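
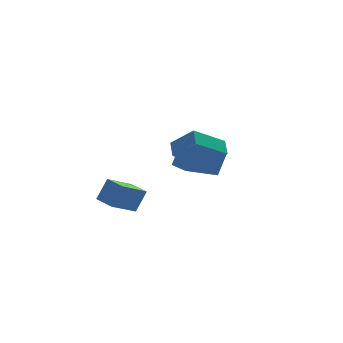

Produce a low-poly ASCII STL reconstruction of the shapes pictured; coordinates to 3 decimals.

solid 
facet normal -0.535 -0.216 -0.817
outer loop
vertex -1.605 2.231 -2.421
vertex -1.949 3.285 -2.474
vertex -0.245 2.624 -3.415
endloop
endfacet
facet normal 0.309 -0.950 0.048
outer loop
vertex 0.429 2.895 -2.386
vertex -1.605 2.231 -2.421
vertex -0.245 2.624 -3.415
endloop
endfacet
facet normal -0.535 -0.216 -0.817
outer loop
vertex -0.245 2.624 -3.415
vertex -1.949 3.285 -2.474
vertex -0.589 3.678 -3.468
endloop
endfacet
facet normal 0.786 0.228 -0.575
outer loop
vertex -0.589 3.678 -3.468
vertex 0.429 2.895 -2.386
vertex -0.245 2.624 -3.415
endloop
endfacet
facet normal -0.786 -0.228 0.575
outer loop
vertex -1.605 2.231 -2.421
vertex -1.275 3.556 -1.445
vertex -1.949 3.285 -2.474
endloop
endfacet
facet normal 0.309 -0.950 0.048
outer loop
vertex -0.931 2.502 -1.392
vertex -1.605 2.231 -2.421
vertex 0.429 2.895 -2.386
endloop
endfacet
facet normal -0.786 -0.228 0.575
outer loop
vertex -0.931 2.502 -1.392
vertex -1.275 3.556 -1.445
vertex -1.605 2.231 -2.421
endloop
endfacet
facet normal -0.309 0.950 -0.048
outer loop
vertex -1.949 3.285 -2.474
vertex -1.275 3.556 -1.445
vertex -0.589 3.678 -3.468
endloop
endfacet
facet normal 0.786 0.228 -0.575
outer loop
vertex 0.085 3.949 -2.439
vertex 0.429 2.895 -2.386
vertex -0.589 3.678 -3.468
endloop
endfacet
facet normal -0.309 0.950 -0.048
outer loop
vertex -0.589 3.678 -3.468
vertex -1.275 3.556 -1.445
vertex 0.085 3.949 -2.439
endloop
endfacet
facet normal 0.535 0.216 0.817
outer loop
vertex 0.085 3.949 -2.439
vertex -0.931 2.502 -1.392
vertex 0.429 2.895 -2.386
endloop
endfacet
facet normal 0.535 0.216 0.817
outer loop
vertex -1.275 3.556 -1.445
vertex -0.931 2.502 -1.392
vertex 0.085 3.949 -2.439
endloop
endfacet
facet normal -0.806 -0.041 0.590
outer loop
vertex 0.7 -2.002 3.836
vertex 0.915 -1.278 4.18
vertex -0.087 -1.282 2.81
endloop
endfacet
facet normal -0.259 -0.873 -0.414
outer loop
vertex 1.485 -1.202 1.66
vertex 0.7 -2.002 3.836
vertex -0.087 -1.282 2.81
endloop
endfacet
facet normal -0.806 -0.041 0.590
outer loop
vertex -0.087 -1.282 2.81
vertex 0.915 -1.278 4.18
vertex 0.128 -0.558 3.154
endloop
endfacet
facet normal -0.532 0.487 -0.693
outer loop
vertex 0.128 -0.558 3.154
vertex 1.485 -1.202 1.66
vertex -0.087 -1.282 2.81
endloop
endfacet
facet normal 0.532 -0.487 0.693
outer loop
vertex 0.7 -2.002 3.836
vertex 2.487 -1.198 3.03
vertex 0.915 -1.278 4.18
endloop
endfacet
facet normal -0.259 -0.873 -0.414
outer loop
vertex 2.272 -1.922 2.686
vertex 0.7 -2.002 3.836
vertex 1.485 -1.202 1.66
endloop
endfacet
facet normal 0.532 -0.487 0.693
outer loop
vertex 2.272 -1.922 2.686
vertex 2.487 -1.198 3.03
vertex 0.7 -2.002 3.836
endloop
endfacet
facet normal 0.259 0.873 0.414
outer loop
vertex 0.915 -1.278 4.18
vertex 2.487 -1.198 3.03
vertex 0.128 -0.558 3.154
endloop
endfacet
facet normal -0.532 0.487 -0.693
outer loop
vertex 1.7 -0.478 2.004
vertex 1.485 -1.202 1.66
vertex 0.128 -0.558 3.154
endloop
endfacet
facet normal 0.259 0.873 0.414
outer loop
vertex 0.128 -0.558 3.154
vertex 2.487 -1.198 3.03
vertex 1.7 -0.478 2.004
endloop
endfacet
facet normal 0.806 0.041 -0.590
outer loop
vertex 1.7 -0.478 2.004
vertex 2.272 -1.922 2.686
vertex 1.485 -1.202 1.66
endloop
endfacet
facet normal 0.806 0.041 -0.590
outer loop
vertex 2.487 -1.198 3.03
vertex 2.272 -1.922 2.686
vertex 1.7 -0.478 2.004
endloop
endfacet
facet normal -0.861 -0.156 0.484
outer loop
vertex 2.316 1.658 0.793
vertex 2.064 2.649 0.664
vertex 1.736 1.365 -0.333
endloop
endfacet
facet normal 0.244 -0.962 0.125
outer loop
vertex 3.536 1.691 -1.344
vertex 2.316 1.658 0.793
vertex 1.736 1.365 -0.333
endloop
endfacet
facet normal -0.862 -0.155 0.483
outer loop
vertex 1.736 1.365 -0.333
vertex 2.064 2.649 0.664
vertex 1.485 2.356 -0.462
endloop
endfacet
facet normal -0.446 -0.226 -0.866
outer loop
vertex 1.485 2.356 -0.462
vertex 3.536 1.691 -1.344
vertex 1.736 1.365 -0.333
endloop
endfacet
facet normal 0.446 0.226 0.866
outer loop
vertex 2.316 1.658 0.793
vertex 3.864 2.975 -0.347
vertex 2.064 2.649 0.664
endloop
endfacet
facet normal 0.244 -0.962 0.125
outer loop
vertex 4.115 1.984 -0.218
vertex 2.316 1.658 0.793
vertex 3.536 1.691 -1.344
endloop
endfacet
facet normal 0.446 0.226 0.866
outer loop
vertex 4.115 1.984 -0.218
vertex 3.864 2.975 -0.347
vertex 2.316 1.658 0.793
endloop
endfacet
facet normal -0.244 0.962 -0.125
outer loop
vertex 2.064 2.649 0.664
vertex 3.864 2.975 -0.347
vertex 1.485 2.356 -0.462
endloop
endfacet
facet normal -0.446 -0.226 -0.866
outer loop
vertex 3.284 2.682 -1.473
vertex 3.536 1.691 -1.344
vertex 1.485 2.356 -0.462
endloop
endfacet
facet normal -0.244 0.962 -0.124
outer loop
vertex 1.485 2.356 -0.462
vertex 3.864 2.975 -0.347
vertex 3.284 2.682 -1.473
endloop
endfacet
facet normal 0.861 0.156 -0.484
outer loop
vertex 3.284 2.682 -1.473
vertex 4.115 1.984 -0.218
vertex 3.536 1.691 -1.344
endloop
endfacet
facet normal 0.861 0.155 -0.484
outer loop
vertex 3.864 2.975 -0.347
vertex 4.115 1.984 -0.218
vertex 3.284 2.682 -1.473
endloop
endfacet

endsolid


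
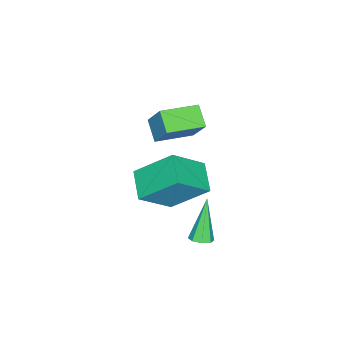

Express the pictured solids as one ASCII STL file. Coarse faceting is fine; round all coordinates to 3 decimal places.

solid 
facet normal -0.749 -0.570 0.337
outer loop
vertex 2.807 1.355 2.637
vertex 1.617 2.155 1.345
vertex 3.309 -0.121 1.26
endloop
endfacet
facet normal 0.616 -0.415 0.669
outer loop
vertex 4.343 0.665 0.795
vertex 2.807 1.355 2.637
vertex 3.309 -0.121 1.26
endloop
endfacet
facet normal -0.749 -0.570 0.337
outer loop
vertex 3.309 -0.121 1.26
vertex 1.617 2.155 1.345
vertex 2.119 0.679 -0.032
endloop
endfacet
facet normal 0.242 -0.710 -0.662
outer loop
vertex 2.119 0.679 -0.032
vertex 4.343 0.665 0.795
vertex 3.309 -0.121 1.26
endloop
endfacet
facet normal -0.242 0.710 0.662
outer loop
vertex 2.807 1.355 2.637
vertex 2.651 2.941 0.88
vertex 1.617 2.155 1.345
endloop
endfacet
facet normal 0.616 -0.415 0.669
outer loop
vertex 3.841 2.141 2.172
vertex 2.807 1.355 2.637
vertex 4.343 0.665 0.795
endloop
endfacet
facet normal -0.242 0.710 0.662
outer loop
vertex 3.841 2.141 2.172
vertex 2.651 2.941 0.88
vertex 2.807 1.355 2.637
endloop
endfacet
facet normal -0.616 0.415 -0.669
outer loop
vertex 1.617 2.155 1.345
vertex 2.651 2.941 0.88
vertex 2.119 0.679 -0.032
endloop
endfacet
facet normal 0.242 -0.710 -0.662
outer loop
vertex 3.153 1.465 -0.497
vertex 4.343 0.665 0.795
vertex 2.119 0.679 -0.032
endloop
endfacet
facet normal -0.616 0.415 -0.669
outer loop
vertex 2.119 0.679 -0.032
vertex 2.651 2.941 0.88
vertex 3.153 1.465 -0.497
endloop
endfacet
facet normal 0.749 0.570 -0.337
outer loop
vertex 3.153 1.465 -0.497
vertex 3.841 2.141 2.172
vertex 4.343 0.665 0.795
endloop
endfacet
facet normal 0.749 0.570 -0.337
outer loop
vertex 2.651 2.941 0.88
vertex 3.841 2.141 2.172
vertex 3.153 1.465 -0.497
endloop
endfacet
facet normal -0.769 0.622 -0.145
outer loop
vertex -2.473 -0.812 -0.445
vertex -2.092 -0.028 0.896
vertex -1.809 -0.129 -1.034
endloop
endfacet
facet normal -0.239 -0.491 -0.838
outer loop
vertex -0.448 -1.232 -0.776
vertex -2.473 -0.812 -0.445
vertex -1.809 -0.129 -1.034
endloop
endfacet
facet normal -0.768 0.623 -0.145
outer loop
vertex -1.809 -0.129 -1.034
vertex -2.092 -0.028 0.896
vertex -1.427 0.655 0.308
endloop
endfacet
facet normal 0.594 0.610 -0.525
outer loop
vertex -1.427 0.655 0.308
vertex -0.448 -1.232 -0.776
vertex -1.809 -0.129 -1.034
endloop
endfacet
facet normal -0.594 -0.610 0.525
outer loop
vertex -2.473 -0.812 -0.445
vertex -0.731 -1.131 1.154
vertex -2.092 -0.028 0.896
endloop
endfacet
facet normal -0.239 -0.490 -0.839
outer loop
vertex -1.113 -1.915 -0.188
vertex -2.473 -0.812 -0.445
vertex -0.448 -1.232 -0.776
endloop
endfacet
facet normal -0.594 -0.610 0.525
outer loop
vertex -1.113 -1.915 -0.188
vertex -0.731 -1.131 1.154
vertex -2.473 -0.812 -0.445
endloop
endfacet
facet normal 0.238 0.490 0.839
outer loop
vertex -2.092 -0.028 0.896
vertex -0.731 -1.131 1.154
vertex -1.427 0.655 0.308
endloop
endfacet
facet normal 0.594 0.610 -0.525
outer loop
vertex -0.067 -0.448 0.565
vertex -0.448 -1.232 -0.776
vertex -1.427 0.655 0.308
endloop
endfacet
facet normal 0.239 0.490 0.838
outer loop
vertex -1.427 0.655 0.308
vertex -0.731 -1.131 1.154
vertex -0.067 -0.448 0.565
endloop
endfacet
facet normal 0.769 -0.623 0.146
outer loop
vertex -0.067 -0.448 0.565
vertex -1.113 -1.915 -0.188
vertex -0.448 -1.232 -0.776
endloop
endfacet
facet normal 0.769 -0.623 0.145
outer loop
vertex -0.731 -1.131 1.154
vertex -1.113 -1.915 -0.188
vertex -0.067 -0.448 0.565
endloop
endfacet
facet normal 0.495 0.125 -0.860
outer loop
vertex 2.706 2.62 -2.867
vertex 2.31 2.385 -3.129
vertex 2.424 2.884 -2.991
endloop
endfacet
facet normal 0.391 0.699 0.599
outer loop
vertex 2.706 2.62 -2.867
vertex 2.424 2.884 -2.991
vertex 1.31 2.135 -1.391
endloop
endfacet
facet normal 0.495 0.125 -0.860
outer loop
vertex 2.424 2.884 -2.991
vertex 2.31 2.385 -3.129
vertex 2.075 2.856 -3.196
endloop
endfacet
facet normal -0.235 0.933 0.273
outer loop
vertex 2.424 2.884 -2.991
vertex 2.075 2.856 -3.196
vertex 1.31 2.135 -1.391
endloop
endfacet
facet normal 0.494 0.124 -0.861
outer loop
vertex 2.075 2.856 -3.196
vertex 2.31 2.385 -3.129
vertex 1.864 2.552 -3.361
endloop
endfacet
facet normal -0.793 0.602 -0.095
outer loop
vertex 2.075 2.856 -3.196
vertex 1.864 2.552 -3.361
vertex 1.31 2.135 -1.391
endloop
endfacet
facet normal 0.494 0.125 -0.860
outer loop
vertex 1.864 2.552 -3.361
vertex 2.31 2.385 -3.129
vertex 1.913 2.151 -3.391
endloop
endfacet
facet normal -0.953 -0.095 -0.288
outer loop
vertex 1.864 2.552 -3.361
vertex 1.913 2.151 -3.391
vertex 1.31 2.135 -1.391
endloop
endfacet
facet normal 0.496 0.122 -0.860
outer loop
vertex 1.913 2.151 -3.391
vertex 2.31 2.385 -3.129
vertex 2.195 1.887 -3.266
endloop
endfacet
facet normal -0.623 -0.758 -0.194
outer loop
vertex 1.913 2.151 -3.391
vertex 2.195 1.887 -3.266
vertex 1.31 2.135 -1.391
endloop
endfacet
facet normal 0.493 0.123 -0.861
outer loop
vertex 2.195 1.887 -3.266
vertex 2.31 2.385 -3.129
vertex 2.544 1.915 -3.062
endloop
endfacet
facet normal 0.002 -0.991 0.132
outer loop
vertex 2.195 1.887 -3.266
vertex 2.544 1.915 -3.062
vertex 1.31 2.135 -1.391
endloop
endfacet
facet normal 0.495 0.124 -0.860
outer loop
vertex 2.544 1.915 -3.062
vertex 2.31 2.385 -3.129
vertex 2.756 2.219 -2.896
endloop
endfacet
facet normal 0.558 -0.662 0.500
outer loop
vertex 2.544 1.915 -3.062
vertex 2.756 2.219 -2.896
vertex 1.31 2.135 -1.391
endloop
endfacet
facet normal 0.495 0.124 -0.860
outer loop
vertex 2.756 2.219 -2.896
vertex 2.31 2.385 -3.129
vertex 2.706 2.62 -2.867
endloop
endfacet
facet normal 0.719 0.040 0.693
outer loop
vertex 2.756 2.219 -2.896
vertex 2.706 2.62 -2.867
vertex 1.31 2.135 -1.391
endloop
endfacet

endsolid


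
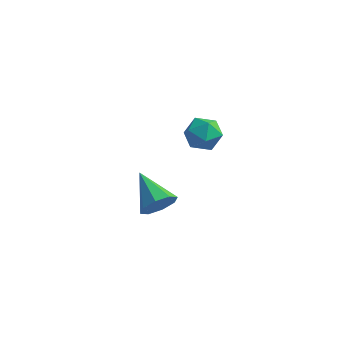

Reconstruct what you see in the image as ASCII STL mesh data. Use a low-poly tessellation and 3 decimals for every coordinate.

solid 
facet normal -0.782 -0.623 0.007
outer loop
vertex 2.484 3.445 0.999
vertex 2.971 2.832 0.838
vertex 2.818 3.033 1.597
endloop
endfacet
facet normal -0.891 -0.072 0.448
outer loop
vertex 2.484 3.445 0.999
vertex 2.818 3.033 1.597
vertex 2.774 3.83 1.637
endloop
endfacet
facet normal -0.847 0.527 0.067
outer loop
vertex 2.484 3.445 0.999
vertex 2.774 3.83 1.637
vertex 2.898 4.122 0.904
endloop
endfacet
facet normal -0.711 0.349 -0.611
outer loop
vertex 2.484 3.445 0.999
vertex 2.898 4.122 0.904
vertex 3.02 3.505 0.41
endloop
endfacet
facet normal -0.671 -0.363 -0.647
outer loop
vertex 2.484 3.445 0.999
vertex 3.02 3.505 0.41
vertex 2.971 2.832 0.838
endloop
endfacet
facet normal -0.363 -0.067 0.930
outer loop
vertex 2.774 3.83 1.637
vertex 2.818 3.033 1.597
vertex 3.44 3.455 1.87
endloop
endfacet
facet normal -0.187 -0.958 0.216
outer loop
vertex 2.818 3.033 1.597
vertex 2.971 2.832 0.838
vertex 3.562 2.838 1.376
endloop
endfacet
facet normal -0.007 -0.536 -0.844
outer loop
vertex 2.971 2.832 0.838
vertex 3.02 3.505 0.41
vertex 3.686 3.13 0.643
endloop
endfacet
facet normal -0.072 0.615 -0.786
outer loop
vertex 3.02 3.505 0.41
vertex 2.898 4.122 0.904
vertex 3.642 3.927 0.683
endloop
endfacet
facet normal -0.292 0.904 0.311
outer loop
vertex 2.898 4.122 0.904
vertex 2.774 3.83 1.637
vertex 3.489 4.128 1.442
endloop
endfacet
facet normal 0.711 -0.349 0.611
outer loop
vertex 3.976 3.515 1.281
vertex 3.44 3.455 1.87
vertex 3.562 2.838 1.376
endloop
endfacet
facet normal 0.847 -0.527 -0.067
outer loop
vertex 3.976 3.515 1.281
vertex 3.562 2.838 1.376
vertex 3.686 3.13 0.643
endloop
endfacet
facet normal 0.891 0.072 -0.448
outer loop
vertex 3.976 3.515 1.281
vertex 3.686 3.13 0.643
vertex 3.642 3.927 0.683
endloop
endfacet
facet normal 0.782 0.623 -0.007
outer loop
vertex 3.976 3.515 1.281
vertex 3.642 3.927 0.683
vertex 3.489 4.128 1.442
endloop
endfacet
facet normal 0.671 0.363 0.647
outer loop
vertex 3.976 3.515 1.281
vertex 3.489 4.128 1.442
vertex 3.44 3.455 1.87
endloop
endfacet
facet normal 0.072 -0.615 0.786
outer loop
vertex 3.562 2.838 1.376
vertex 3.44 3.455 1.87
vertex 2.818 3.033 1.597
endloop
endfacet
facet normal 0.292 -0.904 -0.311
outer loop
vertex 3.686 3.13 0.643
vertex 3.562 2.838 1.376
vertex 2.971 2.832 0.838
endloop
endfacet
facet normal 0.363 0.067 -0.930
outer loop
vertex 3.642 3.927 0.683
vertex 3.686 3.13 0.643
vertex 3.02 3.505 0.41
endloop
endfacet
facet normal 0.187 0.958 -0.216
outer loop
vertex 3.489 4.128 1.442
vertex 3.642 3.927 0.683
vertex 2.898 4.122 0.904
endloop
endfacet
facet normal 0.007 0.536 0.844
outer loop
vertex 3.44 3.455 1.87
vertex 3.489 4.128 1.442
vertex 2.774 3.83 1.637
endloop
endfacet
facet normal 0.695 -0.593 -0.406
outer loop
vertex 1.955 3.36 -3.033
vertex 1.531 3.327 -3.711
vertex 2.106 3.805 -3.425
endloop
endfacet
facet normal 0.347 0.551 0.759
outer loop
vertex 1.955 3.36 -3.033
vertex 2.106 3.805 -3.425
vertex 0.329 4.353 -3.009
endloop
endfacet
facet normal 0.695 -0.593 -0.406
outer loop
vertex 2.106 3.805 -3.425
vertex 1.531 3.327 -3.711
vertex 1.92 3.97 -3.985
endloop
endfacet
facet normal 0.326 0.931 0.166
outer loop
vertex 2.106 3.805 -3.425
vertex 1.92 3.97 -3.985
vertex 0.329 4.353 -3.009
endloop
endfacet
facet normal 0.696 -0.593 -0.405
outer loop
vertex 1.92 3.97 -3.985
vertex 1.531 3.327 -3.711
vertex 1.507 3.758 -4.384
endloop
endfacet
facet normal -0.047 0.901 -0.430
outer loop
vertex 1.92 3.97 -3.985
vertex 1.507 3.758 -4.384
vertex 0.329 4.353 -3.009
endloop
endfacet
facet normal 0.695 -0.594 -0.405
outer loop
vertex 1.507 3.758 -4.384
vertex 1.531 3.327 -3.711
vertex 1.108 3.294 -4.389
endloop
endfacet
facet normal -0.552 0.482 -0.681
outer loop
vertex 1.507 3.758 -4.384
vertex 1.108 3.294 -4.389
vertex 0.329 4.353 -3.009
endloop
endfacet
facet normal 0.695 -0.594 -0.405
outer loop
vertex 1.108 3.294 -4.389
vertex 1.531 3.327 -3.711
vertex 0.957 2.849 -3.996
endloop
endfacet
facet normal -0.894 -0.085 -0.440
outer loop
vertex 1.108 3.294 -4.389
vertex 0.957 2.849 -3.996
vertex 0.329 4.353 -3.009
endloop
endfacet
facet normal 0.695 -0.593 -0.406
outer loop
vertex 0.957 2.849 -3.996
vertex 1.531 3.327 -3.711
vertex 1.143 2.684 -3.436
endloop
endfacet
facet normal -0.872 -0.465 0.153
outer loop
vertex 0.957 2.849 -3.996
vertex 1.143 2.684 -3.436
vertex 0.329 4.353 -3.009
endloop
endfacet
facet normal 0.695 -0.593 -0.406
outer loop
vertex 1.143 2.684 -3.436
vertex 1.531 3.327 -3.711
vertex 1.556 2.895 -3.037
endloop
endfacet
facet normal -0.500 -0.436 0.748
outer loop
vertex 1.143 2.684 -3.436
vertex 1.556 2.895 -3.037
vertex 0.329 4.353 -3.009
endloop
endfacet
facet normal 0.695 -0.593 -0.406
outer loop
vertex 1.556 2.895 -3.037
vertex 1.531 3.327 -3.711
vertex 1.955 3.36 -3.033
endloop
endfacet
facet normal 0.006 -0.014 1.000
outer loop
vertex 1.556 2.895 -3.037
vertex 1.955 3.36 -3.033
vertex 0.329 4.353 -3.009
endloop
endfacet

endsolid


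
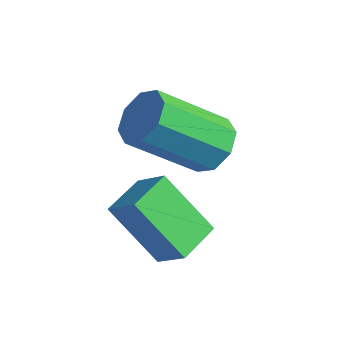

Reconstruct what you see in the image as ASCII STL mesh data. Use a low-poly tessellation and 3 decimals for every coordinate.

solid 
facet normal -0.614 -0.228 0.755
outer loop
vertex -2.092 1.536 -0.782
vertex -2.279 2.479 -0.649
vertex -2.766 1.483 -1.346
endloop
endfacet
facet normal 0.192 -0.972 -0.138
outer loop
vertex -1.801 1.841 -2.531
vertex -2.092 1.536 -0.782
vertex -2.766 1.483 -1.346
endloop
endfacet
facet normal -0.615 -0.228 0.755
outer loop
vertex -2.766 1.483 -1.346
vertex -2.279 2.479 -0.649
vertex -2.952 2.425 -1.213
endloop
endfacet
facet normal -0.765 -0.061 -0.641
outer loop
vertex -2.952 2.425 -1.213
vertex -1.801 1.841 -2.531
vertex -2.766 1.483 -1.346
endloop
endfacet
facet normal 0.765 0.061 0.641
outer loop
vertex -2.092 1.536 -0.782
vertex -1.314 2.837 -1.834
vertex -2.279 2.479 -0.649
endloop
endfacet
facet normal 0.193 -0.972 -0.137
outer loop
vertex -1.128 1.895 -1.967
vertex -2.092 1.536 -0.782
vertex -1.801 1.841 -2.531
endloop
endfacet
facet normal 0.765 0.061 0.641
outer loop
vertex -1.128 1.895 -1.967
vertex -1.314 2.837 -1.834
vertex -2.092 1.536 -0.782
endloop
endfacet
facet normal -0.193 0.972 0.137
outer loop
vertex -2.279 2.479 -0.649
vertex -1.314 2.837 -1.834
vertex -2.952 2.425 -1.213
endloop
endfacet
facet normal -0.765 -0.061 -0.641
outer loop
vertex -1.988 2.784 -2.398
vertex -1.801 1.841 -2.531
vertex -2.952 2.425 -1.213
endloop
endfacet
facet normal -0.192 0.972 0.138
outer loop
vertex -2.952 2.425 -1.213
vertex -1.314 2.837 -1.834
vertex -1.988 2.784 -2.398
endloop
endfacet
facet normal 0.615 0.228 -0.755
outer loop
vertex -1.988 2.784 -2.398
vertex -1.128 1.895 -1.967
vertex -1.801 1.841 -2.531
endloop
endfacet
facet normal 0.614 0.228 -0.755
outer loop
vertex -1.314 2.837 -1.834
vertex -1.128 1.895 -1.967
vertex -1.988 2.784 -2.398
endloop
endfacet
facet normal 0.391 0.666 -0.636
outer loop
vertex -2.31 4.43 -0.555
vertex -2.701 4.183 -1.054
vertex -2.771 4.671 -0.586
endloop
endfacet
facet normal 0.254 0.585 0.770
outer loop
vertex -2.31 4.43 -0.555
vertex -2.771 4.671 -0.586
vertex -3.029 3.204 0.613
endloop
endfacet
facet normal 0.256 0.584 0.770
outer loop
vertex -3.029 3.204 0.613
vertex -2.771 4.671 -0.586
vertex -3.489 3.445 0.583
endloop
endfacet
facet normal -0.391 -0.666 0.635
outer loop
vertex -3.029 3.204 0.613
vertex -3.489 3.445 0.583
vertex -3.419 2.957 0.114
endloop
endfacet
facet normal 0.391 0.666 -0.636
outer loop
vertex -2.771 4.671 -0.586
vertex -2.701 4.183 -1.054
vertex -3.19 4.626 -0.891
endloop
endfacet
facet normal -0.446 0.741 0.503
outer loop
vertex -2.771 4.671 -0.586
vertex -3.19 4.626 -0.891
vertex -3.489 3.445 0.583
endloop
endfacet
facet normal -0.445 0.741 0.503
outer loop
vertex -3.489 3.445 0.583
vertex -3.19 4.626 -0.891
vertex -3.909 3.4 0.278
endloop
endfacet
facet normal -0.390 -0.667 0.635
outer loop
vertex -3.489 3.445 0.583
vertex -3.909 3.4 0.278
vertex -3.419 2.957 0.114
endloop
endfacet
facet normal 0.392 0.666 -0.635
outer loop
vertex -3.19 4.626 -0.891
vertex -2.701 4.183 -1.054
vertex -3.323 4.322 -1.292
endloop
endfacet
facet normal -0.884 0.463 -0.058
outer loop
vertex -3.19 4.626 -0.891
vertex -3.323 4.322 -1.292
vertex -3.909 3.4 0.278
endloop
endfacet
facet normal -0.885 0.462 -0.059
outer loop
vertex -3.909 3.4 0.278
vertex -3.323 4.322 -1.292
vertex -4.041 3.096 -0.123
endloop
endfacet
facet normal -0.391 -0.667 0.634
outer loop
vertex -3.909 3.4 0.278
vertex -4.041 3.096 -0.123
vertex -3.419 2.957 0.114
endloop
endfacet
facet normal 0.392 0.665 -0.636
outer loop
vertex -3.323 4.322 -1.292
vertex -2.701 4.183 -1.054
vertex -3.091 3.936 -1.553
endloop
endfacet
facet normal -0.805 -0.088 -0.586
outer loop
vertex -3.323 4.322 -1.292
vertex -3.091 3.936 -1.553
vertex -4.041 3.096 -0.123
endloop
endfacet
facet normal -0.806 -0.085 -0.586
outer loop
vertex -4.041 3.096 -0.123
vertex -3.091 3.936 -1.553
vertex -3.81 2.71 -0.385
endloop
endfacet
facet normal -0.391 -0.666 0.636
outer loop
vertex -4.041 3.096 -0.123
vertex -3.81 2.71 -0.385
vertex -3.419 2.957 0.114
endloop
endfacet
facet normal 0.391 0.666 -0.635
outer loop
vertex -3.091 3.936 -1.553
vertex -2.701 4.183 -1.054
vertex -2.631 3.695 -1.523
endloop
endfacet
facet normal -0.256 -0.584 -0.770
outer loop
vertex -3.091 3.936 -1.553
vertex -2.631 3.695 -1.523
vertex -3.81 2.71 -0.385
endloop
endfacet
facet normal -0.254 -0.585 -0.770
outer loop
vertex -3.81 2.71 -0.385
vertex -2.631 3.695 -1.523
vertex -3.349 2.469 -0.354
endloop
endfacet
facet normal -0.391 -0.666 0.636
outer loop
vertex -3.81 2.71 -0.385
vertex -3.349 2.469 -0.354
vertex -3.419 2.957 0.114
endloop
endfacet
facet normal 0.390 0.667 -0.635
outer loop
vertex -2.631 3.695 -1.523
vertex -2.701 4.183 -1.054
vertex -2.211 3.74 -1.218
endloop
endfacet
facet normal 0.445 -0.741 -0.503
outer loop
vertex -2.631 3.695 -1.523
vertex -2.211 3.74 -1.218
vertex -3.349 2.469 -0.354
endloop
endfacet
facet normal 0.446 -0.741 -0.503
outer loop
vertex -3.349 2.469 -0.354
vertex -2.211 3.74 -1.218
vertex -2.93 2.514 -0.049
endloop
endfacet
facet normal -0.391 -0.666 0.636
outer loop
vertex -3.349 2.469 -0.354
vertex -2.93 2.514 -0.049
vertex -3.419 2.957 0.114
endloop
endfacet
facet normal 0.391 0.667 -0.634
outer loop
vertex -2.211 3.74 -1.218
vertex -2.701 4.183 -1.054
vertex -2.079 4.044 -0.817
endloop
endfacet
facet normal 0.885 -0.462 0.059
outer loop
vertex -2.211 3.74 -1.218
vertex -2.079 4.044 -0.817
vertex -2.93 2.514 -0.049
endloop
endfacet
facet normal 0.884 -0.463 0.058
outer loop
vertex -2.93 2.514 -0.049
vertex -2.079 4.044 -0.817
vertex -2.797 2.818 0.352
endloop
endfacet
facet normal -0.392 -0.666 0.635
outer loop
vertex -2.93 2.514 -0.049
vertex -2.797 2.818 0.352
vertex -3.419 2.957 0.114
endloop
endfacet
facet normal 0.391 0.666 -0.636
outer loop
vertex -2.079 4.044 -0.817
vertex -2.701 4.183 -1.054
vertex -2.31 4.43 -0.555
endloop
endfacet
facet normal 0.806 0.086 0.585
outer loop
vertex -2.079 4.044 -0.817
vertex -2.31 4.43 -0.555
vertex -2.797 2.818 0.352
endloop
endfacet
facet normal 0.805 0.087 0.587
outer loop
vertex -2.797 2.818 0.352
vertex -2.31 4.43 -0.555
vertex -3.029 3.204 0.613
endloop
endfacet
facet normal -0.392 -0.665 0.636
outer loop
vertex -2.797 2.818 0.352
vertex -3.029 3.204 0.613
vertex -3.419 2.957 0.114
endloop
endfacet

endsolid


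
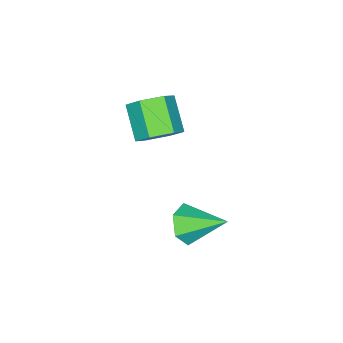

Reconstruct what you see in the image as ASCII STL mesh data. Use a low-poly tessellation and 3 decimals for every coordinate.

solid 
facet normal 0.234 -0.854 -0.465
outer loop
vertex 3.44 3.329 -3.36
vertex 2.959 2.862 -2.745
vertex 2.557 3.165 -3.503
endloop
endfacet
facet normal -0.044 0.782 -0.622
outer loop
vertex 3.44 3.329 -3.36
vertex 2.557 3.165 -3.503
vertex 2.521 4.458 -1.875
endloop
endfacet
facet normal 0.234 -0.854 -0.465
outer loop
vertex 2.557 3.165 -3.503
vertex 2.959 2.862 -2.745
vertex 2.075 2.698 -2.888
endloop
endfacet
facet normal -0.842 0.413 -0.347
outer loop
vertex 2.557 3.165 -3.503
vertex 2.075 2.698 -2.888
vertex 2.521 4.458 -1.875
endloop
endfacet
facet normal 0.234 -0.854 -0.465
outer loop
vertex 2.075 2.698 -2.888
vertex 2.959 2.862 -2.745
vertex 2.477 2.395 -2.13
endloop
endfacet
facet normal -0.889 -0.037 0.456
outer loop
vertex 2.075 2.698 -2.888
vertex 2.477 2.395 -2.13
vertex 2.521 4.458 -1.875
endloop
endfacet
facet normal 0.234 -0.854 -0.465
outer loop
vertex 2.477 2.395 -2.13
vertex 2.959 2.862 -2.745
vertex 3.361 2.559 -1.987
endloop
endfacet
facet normal -0.137 -0.119 0.983
outer loop
vertex 2.477 2.395 -2.13
vertex 3.361 2.559 -1.987
vertex 2.521 4.458 -1.875
endloop
endfacet
facet normal 0.234 -0.854 -0.465
outer loop
vertex 3.361 2.559 -1.987
vertex 2.959 2.862 -2.745
vertex 3.842 3.026 -2.602
endloop
endfacet
facet normal 0.661 0.251 0.707
outer loop
vertex 3.361 2.559 -1.987
vertex 3.842 3.026 -2.602
vertex 2.521 4.458 -1.875
endloop
endfacet
facet normal 0.234 -0.854 -0.465
outer loop
vertex 3.842 3.026 -2.602
vertex 2.959 2.862 -2.745
vertex 3.44 3.329 -3.36
endloop
endfacet
facet normal 0.707 0.701 -0.095
outer loop
vertex 3.842 3.026 -2.602
vertex 3.44 3.329 -3.36
vertex 2.521 4.458 -1.875
endloop
endfacet
facet normal 0.452 0.627 -0.634
outer loop
vertex 1.346 -0.083 -0.46
vertex 0.595 -0.157 -1.069
vertex 0.599 0.531 -0.386
endloop
endfacet
facet normal 0.449 0.454 0.770
outer loop
vertex 1.346 -0.083 -0.46
vertex 0.599 0.531 -0.386
vertex 0.576 -1.149 0.618
endloop
endfacet
facet normal 0.450 0.454 0.769
outer loop
vertex 0.576 -1.149 0.618
vertex 0.599 0.531 -0.386
vertex -0.17 -0.534 0.692
endloop
endfacet
facet normal -0.453 -0.626 0.635
outer loop
vertex 0.576 -1.149 0.618
vertex -0.17 -0.534 0.692
vertex -0.175 -1.223 0.009
endloop
endfacet
facet normal 0.452 0.627 -0.634
outer loop
vertex 0.599 0.531 -0.386
vertex 0.595 -0.157 -1.069
vertex -0.152 0.457 -0.995
endloop
endfacet
facet normal -0.442 0.775 0.451
outer loop
vertex 0.599 0.531 -0.386
vertex -0.152 0.457 -0.995
vertex -0.17 -0.534 0.692
endloop
endfacet
facet normal -0.442 0.776 0.451
outer loop
vertex -0.17 -0.534 0.692
vertex -0.152 0.457 -0.995
vertex -0.922 -0.608 0.083
endloop
endfacet
facet normal -0.453 -0.626 0.635
outer loop
vertex -0.17 -0.534 0.692
vertex -0.922 -0.608 0.083
vertex -0.175 -1.223 0.009
endloop
endfacet
facet normal 0.452 0.627 -0.634
outer loop
vertex -0.152 0.457 -0.995
vertex 0.595 -0.157 -1.069
vertex -0.156 -0.231 -1.678
endloop
endfacet
facet normal -0.891 0.322 -0.319
outer loop
vertex -0.152 0.457 -0.995
vertex -0.156 -0.231 -1.678
vertex -0.922 -0.608 0.083
endloop
endfacet
facet normal -0.892 0.321 -0.319
outer loop
vertex -0.922 -0.608 0.083
vertex -0.156 -0.231 -1.678
vertex -0.926 -1.297 -0.6
endloop
endfacet
facet normal -0.453 -0.626 0.635
outer loop
vertex -0.922 -0.608 0.083
vertex -0.926 -1.297 -0.6
vertex -0.175 -1.223 0.009
endloop
endfacet
facet normal 0.453 0.626 -0.635
outer loop
vertex -0.156 -0.231 -1.678
vertex 0.595 -0.157 -1.069
vertex 0.59 -0.846 -1.752
endloop
endfacet
facet normal -0.450 -0.453 -0.770
outer loop
vertex -0.156 -0.231 -1.678
vertex 0.59 -0.846 -1.752
vertex -0.926 -1.297 -0.6
endloop
endfacet
facet normal -0.449 -0.454 -0.769
outer loop
vertex -0.926 -1.297 -0.6
vertex 0.59 -0.846 -1.752
vertex -0.179 -1.911 -0.674
endloop
endfacet
facet normal -0.452 -0.627 0.634
outer loop
vertex -0.926 -1.297 -0.6
vertex -0.179 -1.911 -0.674
vertex -0.175 -1.223 0.009
endloop
endfacet
facet normal 0.453 0.626 -0.635
outer loop
vertex 0.59 -0.846 -1.752
vertex 0.595 -0.157 -1.069
vertex 1.342 -0.772 -1.143
endloop
endfacet
facet normal 0.442 -0.776 -0.451
outer loop
vertex 0.59 -0.846 -1.752
vertex 1.342 -0.772 -1.143
vertex -0.179 -1.911 -0.674
endloop
endfacet
facet normal 0.442 -0.776 -0.451
outer loop
vertex -0.179 -1.911 -0.674
vertex 1.342 -0.772 -1.143
vertex 0.572 -1.837 -0.065
endloop
endfacet
facet normal -0.452 -0.627 0.634
outer loop
vertex -0.179 -1.911 -0.674
vertex 0.572 -1.837 -0.065
vertex -0.175 -1.223 0.009
endloop
endfacet
facet normal 0.453 0.626 -0.635
outer loop
vertex 1.342 -0.772 -1.143
vertex 0.595 -0.157 -1.069
vertex 1.346 -0.083 -0.46
endloop
endfacet
facet normal 0.892 -0.322 0.319
outer loop
vertex 1.342 -0.772 -1.143
vertex 1.346 -0.083 -0.46
vertex 0.572 -1.837 -0.065
endloop
endfacet
facet normal 0.892 -0.322 0.319
outer loop
vertex 0.572 -1.837 -0.065
vertex 1.346 -0.083 -0.46
vertex 0.576 -1.149 0.618
endloop
endfacet
facet normal -0.452 -0.627 0.634
outer loop
vertex 0.572 -1.837 -0.065
vertex 0.576 -1.149 0.618
vertex -0.175 -1.223 0.009
endloop
endfacet

endsolid


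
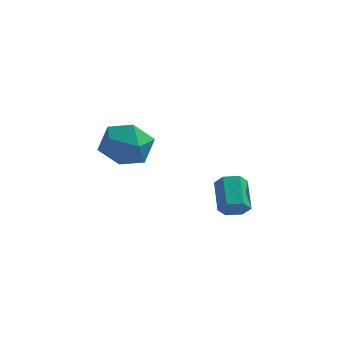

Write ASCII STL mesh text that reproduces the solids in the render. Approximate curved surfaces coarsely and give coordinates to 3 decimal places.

solid 
facet normal 0.292 -0.795 -0.531
outer loop
vertex 1.301 -4.041 2.182
vertex 0.725 -4.241 2.165
vertex 0.933 -3.872 1.727
endloop
endfacet
facet normal 0.742 0.539 -0.400
outer loop
vertex 1.301 -4.041 2.182
vertex 0.933 -3.872 1.727
vertex 0.891 -2.92 2.932
endloop
endfacet
facet normal 0.743 0.538 -0.399
outer loop
vertex 0.891 -2.92 2.932
vertex 0.933 -3.872 1.727
vertex 0.523 -2.75 2.476
endloop
endfacet
facet normal -0.291 0.796 0.531
outer loop
vertex 0.891 -2.92 2.932
vertex 0.523 -2.75 2.476
vertex 0.315 -3.119 2.915
endloop
endfacet
facet normal 0.291 -0.795 -0.532
outer loop
vertex 0.933 -3.872 1.727
vertex 0.725 -4.241 2.165
vertex 0.357 -4.071 1.709
endloop
endfacet
facet normal -0.150 0.510 -0.847
outer loop
vertex 0.933 -3.872 1.727
vertex 0.357 -4.071 1.709
vertex 0.523 -2.75 2.476
endloop
endfacet
facet normal -0.151 0.510 -0.846
outer loop
vertex 0.523 -2.75 2.476
vertex 0.357 -4.071 1.709
vertex -0.053 -2.949 2.459
endloop
endfacet
facet normal -0.291 0.796 0.531
outer loop
vertex 0.523 -2.75 2.476
vertex -0.053 -2.949 2.459
vertex 0.315 -3.119 2.915
endloop
endfacet
facet normal 0.291 -0.796 -0.531
outer loop
vertex 0.357 -4.071 1.709
vertex 0.725 -4.241 2.165
vertex 0.149 -4.44 2.148
endloop
endfacet
facet normal -0.894 -0.028 -0.447
outer loop
vertex 0.357 -4.071 1.709
vertex 0.149 -4.44 2.148
vertex -0.053 -2.949 2.459
endloop
endfacet
facet normal -0.894 -0.028 -0.447
outer loop
vertex -0.053 -2.949 2.459
vertex 0.149 -4.44 2.148
vertex -0.261 -3.319 2.898
endloop
endfacet
facet normal -0.292 0.795 0.532
outer loop
vertex -0.053 -2.949 2.459
vertex -0.261 -3.319 2.898
vertex 0.315 -3.119 2.915
endloop
endfacet
facet normal 0.291 -0.796 -0.531
outer loop
vertex 0.149 -4.44 2.148
vertex 0.725 -4.241 2.165
vertex 0.517 -4.61 2.604
endloop
endfacet
facet normal -0.743 -0.538 0.399
outer loop
vertex 0.149 -4.44 2.148
vertex 0.517 -4.61 2.604
vertex -0.261 -3.319 2.898
endloop
endfacet
facet normal -0.742 -0.538 0.400
outer loop
vertex -0.261 -3.319 2.898
vertex 0.517 -4.61 2.604
vertex 0.107 -3.488 3.353
endloop
endfacet
facet normal -0.292 0.795 0.531
outer loop
vertex -0.261 -3.319 2.898
vertex 0.107 -3.488 3.353
vertex 0.315 -3.119 2.915
endloop
endfacet
facet normal 0.291 -0.796 -0.531
outer loop
vertex 0.517 -4.61 2.604
vertex 0.725 -4.241 2.165
vertex 1.093 -4.411 2.621
endloop
endfacet
facet normal 0.151 -0.510 0.847
outer loop
vertex 0.517 -4.61 2.604
vertex 1.093 -4.411 2.621
vertex 0.107 -3.488 3.353
endloop
endfacet
facet normal 0.150 -0.511 0.846
outer loop
vertex 0.107 -3.488 3.353
vertex 1.093 -4.411 2.621
vertex 0.683 -3.289 3.371
endloop
endfacet
facet normal -0.291 0.795 0.532
outer loop
vertex 0.107 -3.488 3.353
vertex 0.683 -3.289 3.371
vertex 0.315 -3.119 2.915
endloop
endfacet
facet normal 0.292 -0.795 -0.532
outer loop
vertex 1.093 -4.411 2.621
vertex 0.725 -4.241 2.165
vertex 1.301 -4.041 2.182
endloop
endfacet
facet normal 0.894 0.028 0.447
outer loop
vertex 1.093 -4.411 2.621
vertex 1.301 -4.041 2.182
vertex 0.683 -3.289 3.371
endloop
endfacet
facet normal 0.894 0.028 0.447
outer loop
vertex 0.683 -3.289 3.371
vertex 1.301 -4.041 2.182
vertex 0.891 -2.92 2.932
endloop
endfacet
facet normal -0.291 0.796 0.531
outer loop
vertex 0.683 -3.289 3.371
vertex 0.891 -2.92 2.932
vertex 0.315 -3.119 2.915
endloop
endfacet
facet normal -0.966 0.257 0.027
outer loop
vertex -4.551 -1.725 3.553
vertex -4.84 -2.825 3.697
vertex -4.638 -2.162 4.61
endloop
endfacet
facet normal -0.555 0.784 0.278
outer loop
vertex -4.551 -1.725 3.553
vertex -4.638 -2.162 4.61
vertex -3.773 -1.457 4.35
endloop
endfacet
facet normal -0.094 0.968 -0.234
outer loop
vertex -4.551 -1.725 3.553
vertex -3.773 -1.457 4.35
vertex -3.44 -1.684 3.278
endloop
endfacet
facet normal -0.219 0.555 -0.803
outer loop
vertex -4.551 -1.725 3.553
vertex -3.44 -1.684 3.278
vertex -4.1 -2.529 2.874
endloop
endfacet
facet normal -0.759 0.115 -0.641
outer loop
vertex -4.551 -1.725 3.553
vertex -4.1 -2.529 2.874
vertex -4.84 -2.825 3.697
endloop
endfacet
facet normal -0.181 0.528 0.830
outer loop
vertex -3.773 -1.457 4.35
vertex -4.638 -2.162 4.61
vertex -3.58 -2.391 4.986
endloop
endfacet
facet normal -0.846 -0.325 0.423
outer loop
vertex -4.638 -2.162 4.61
vertex -4.84 -2.825 3.697
vertex -4.24 -3.236 4.582
endloop
endfacet
facet normal -0.510 -0.554 -0.658
outer loop
vertex -4.84 -2.825 3.697
vertex -4.1 -2.529 2.874
vertex -3.907 -3.463 3.51
endloop
endfacet
facet normal 0.361 0.158 -0.919
outer loop
vertex -4.1 -2.529 2.874
vertex -3.44 -1.684 3.278
vertex -3.042 -2.758 3.25
endloop
endfacet
facet normal 0.565 0.825 0.001
outer loop
vertex -3.44 -1.684 3.278
vertex -3.773 -1.457 4.35
vertex -2.84 -2.095 4.163
endloop
endfacet
facet normal 0.219 -0.555 0.803
outer loop
vertex -3.129 -3.195 4.307
vertex -3.58 -2.391 4.986
vertex -4.24 -3.236 4.582
endloop
endfacet
facet normal 0.094 -0.968 0.234
outer loop
vertex -3.129 -3.195 4.307
vertex -4.24 -3.236 4.582
vertex -3.907 -3.463 3.51
endloop
endfacet
facet normal 0.555 -0.784 -0.278
outer loop
vertex -3.129 -3.195 4.307
vertex -3.907 -3.463 3.51
vertex -3.042 -2.758 3.25
endloop
endfacet
facet normal 0.966 -0.257 -0.027
outer loop
vertex -3.129 -3.195 4.307
vertex -3.042 -2.758 3.25
vertex -2.84 -2.095 4.163
endloop
endfacet
facet normal 0.759 -0.115 0.641
outer loop
vertex -3.129 -3.195 4.307
vertex -2.84 -2.095 4.163
vertex -3.58 -2.391 4.986
endloop
endfacet
facet normal -0.361 -0.158 0.919
outer loop
vertex -4.24 -3.236 4.582
vertex -3.58 -2.391 4.986
vertex -4.638 -2.162 4.61
endloop
endfacet
facet normal -0.565 -0.825 -0.001
outer loop
vertex -3.907 -3.463 3.51
vertex -4.24 -3.236 4.582
vertex -4.84 -2.825 3.697
endloop
endfacet
facet normal 0.181 -0.528 -0.830
outer loop
vertex -3.042 -2.758 3.25
vertex -3.907 -3.463 3.51
vertex -4.1 -2.529 2.874
endloop
endfacet
facet normal 0.846 0.325 -0.423
outer loop
vertex -2.84 -2.095 4.163
vertex -3.042 -2.758 3.25
vertex -3.44 -1.684 3.278
endloop
endfacet
facet normal 0.510 0.554 0.658
outer loop
vertex -3.58 -2.391 4.986
vertex -2.84 -2.095 4.163
vertex -3.773 -1.457 4.35
endloop
endfacet

endsolid


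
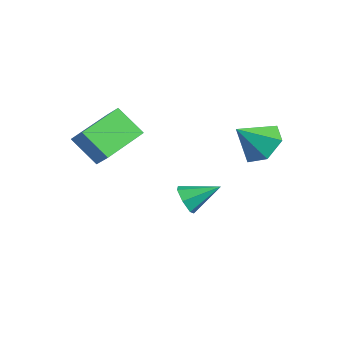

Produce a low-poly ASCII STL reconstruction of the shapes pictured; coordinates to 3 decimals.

solid 
facet normal -0.407 -0.800 -0.441
outer loop
vertex -1.069 -0.831 -0.212
vertex -1.364 -0.96 0.294
vertex -1.541 -0.617 -0.165
endloop
endfacet
facet normal 0.262 0.719 -0.644
outer loop
vertex -1.069 -0.831 -0.212
vertex -1.541 -0.617 -0.165
vertex -0.856 0.04 0.846
endloop
endfacet
facet normal -0.406 -0.800 -0.442
outer loop
vertex -1.541 -0.617 -0.165
vertex -1.364 -0.96 0.294
vertex -1.88 -0.662 0.228
endloop
endfacet
facet normal -0.428 0.862 -0.270
outer loop
vertex -1.541 -0.617 -0.165
vertex -1.88 -0.662 0.228
vertex -0.856 0.04 0.846
endloop
endfacet
facet normal -0.406 -0.801 -0.440
outer loop
vertex -1.88 -0.662 0.228
vertex -1.364 -0.96 0.294
vertex -1.83 -0.931 0.671
endloop
endfacet
facet normal -0.673 0.596 0.438
outer loop
vertex -1.88 -0.662 0.228
vertex -1.83 -0.931 0.671
vertex -0.856 0.04 0.846
endloop
endfacet
facet normal -0.407 -0.800 -0.442
outer loop
vertex -1.83 -0.931 0.671
vertex -1.364 -0.96 0.294
vertex -1.429 -1.223 0.83
endloop
endfacet
facet normal -0.290 0.119 0.950
outer loop
vertex -1.83 -0.931 0.671
vertex -1.429 -1.223 0.83
vertex -0.856 0.04 0.846
endloop
endfacet
facet normal -0.404 -0.801 -0.442
outer loop
vertex -1.429 -1.223 0.83
vertex -1.364 -0.96 0.294
vertex -0.978 -1.316 0.586
endloop
endfacet
facet normal 0.432 -0.207 0.878
outer loop
vertex -1.429 -1.223 0.83
vertex -0.978 -1.316 0.586
vertex -0.856 0.04 0.846
endloop
endfacet
facet normal -0.406 -0.801 -0.440
outer loop
vertex -0.978 -1.316 0.586
vertex -1.364 -0.96 0.294
vertex -0.818 -1.142 0.122
endloop
endfacet
facet normal 0.951 -0.138 0.276
outer loop
vertex -0.978 -1.316 0.586
vertex -0.818 -1.142 0.122
vertex -0.856 0.04 0.846
endloop
endfacet
facet normal -0.406 -0.801 -0.441
outer loop
vertex -0.818 -1.142 0.122
vertex -1.364 -0.96 0.294
vertex -1.069 -0.831 -0.212
endloop
endfacet
facet normal 0.874 0.274 -0.402
outer loop
vertex -0.818 -1.142 0.122
vertex -1.069 -0.831 -0.212
vertex -0.856 0.04 0.846
endloop
endfacet
facet normal 0.173 0.699 -0.694
outer loop
vertex 1.215 0.844 3.79
vertex 0.544 0.593 3.37
vertex 0.474 1.184 3.948
endloop
endfacet
facet normal 0.271 0.147 0.951
outer loop
vertex 1.215 0.844 3.79
vertex 0.474 1.184 3.948
vertex 0.336 -0.253 4.21
endloop
endfacet
facet normal 0.172 0.699 -0.694
outer loop
vertex 0.474 1.184 3.948
vertex 0.544 0.593 3.37
vertex -0.196 0.933 3.529
endloop
endfacet
facet normal -0.572 0.200 0.795
outer loop
vertex 0.474 1.184 3.948
vertex -0.196 0.933 3.529
vertex 0.336 -0.253 4.21
endloop
endfacet
facet normal 0.172 0.699 -0.694
outer loop
vertex -0.196 0.933 3.529
vertex 0.544 0.593 3.37
vertex -0.126 0.341 2.95
endloop
endfacet
facet normal -0.932 -0.304 0.198
outer loop
vertex -0.196 0.933 3.529
vertex -0.126 0.341 2.95
vertex 0.336 -0.253 4.21
endloop
endfacet
facet normal 0.172 0.699 -0.694
outer loop
vertex -0.126 0.341 2.95
vertex 0.544 0.593 3.37
vertex 0.614 0.002 2.792
endloop
endfacet
facet normal -0.446 -0.861 -0.242
outer loop
vertex -0.126 0.341 2.95
vertex 0.614 0.002 2.792
vertex 0.336 -0.253 4.21
endloop
endfacet
facet normal 0.172 0.699 -0.694
outer loop
vertex 0.614 0.002 2.792
vertex 0.544 0.593 3.37
vertex 1.285 0.253 3.211
endloop
endfacet
facet normal 0.396 -0.914 -0.087
outer loop
vertex 0.614 0.002 2.792
vertex 1.285 0.253 3.211
vertex 0.336 -0.253 4.21
endloop
endfacet
facet normal 0.172 0.700 -0.693
outer loop
vertex 1.285 0.253 3.211
vertex 0.544 0.593 3.37
vertex 1.215 0.844 3.79
endloop
endfacet
facet normal 0.756 -0.410 0.510
outer loop
vertex 1.285 0.253 3.211
vertex 1.215 0.844 3.79
vertex 0.336 -0.253 4.21
endloop
endfacet
facet normal -0.705 -0.072 -0.705
outer loop
vertex -3.429 -3.855 3.02
vertex -3.92 -2.25 3.347
vertex -2.612 -3.43 2.16
endloop
endfacet
facet normal 0.287 -0.939 -0.191
outer loop
vertex -2.02 -3.37 2.753
vertex -3.429 -3.855 3.02
vertex -2.612 -3.43 2.16
endloop
endfacet
facet normal -0.705 -0.072 -0.705
outer loop
vertex -2.612 -3.43 2.16
vertex -3.92 -2.25 3.347
vertex -3.103 -1.825 2.487
endloop
endfacet
facet normal 0.649 0.337 -0.682
outer loop
vertex -3.103 -1.825 2.487
vertex -2.02 -3.37 2.753
vertex -2.612 -3.43 2.16
endloop
endfacet
facet normal -0.649 -0.337 0.682
outer loop
vertex -3.429 -3.855 3.02
vertex -3.328 -2.19 3.94
vertex -3.92 -2.25 3.347
endloop
endfacet
facet normal 0.287 -0.939 -0.191
outer loop
vertex -2.837 -3.795 3.613
vertex -3.429 -3.855 3.02
vertex -2.02 -3.37 2.753
endloop
endfacet
facet normal -0.649 -0.337 0.682
outer loop
vertex -2.837 -3.795 3.613
vertex -3.328 -2.19 3.94
vertex -3.429 -3.855 3.02
endloop
endfacet
facet normal -0.287 0.939 0.191
outer loop
vertex -3.92 -2.25 3.347
vertex -3.328 -2.19 3.94
vertex -3.103 -1.825 2.487
endloop
endfacet
facet normal 0.649 0.337 -0.682
outer loop
vertex -2.511 -1.765 3.08
vertex -2.02 -3.37 2.753
vertex -3.103 -1.825 2.487
endloop
endfacet
facet normal -0.287 0.939 0.191
outer loop
vertex -3.103 -1.825 2.487
vertex -3.328 -2.19 3.94
vertex -2.511 -1.765 3.08
endloop
endfacet
facet normal 0.705 0.072 0.705
outer loop
vertex -2.511 -1.765 3.08
vertex -2.837 -3.795 3.613
vertex -2.02 -3.37 2.753
endloop
endfacet
facet normal 0.705 0.072 0.705
outer loop
vertex -3.328 -2.19 3.94
vertex -2.837 -3.795 3.613
vertex -2.511 -1.765 3.08
endloop
endfacet

endsolid


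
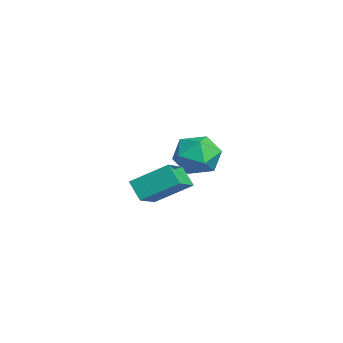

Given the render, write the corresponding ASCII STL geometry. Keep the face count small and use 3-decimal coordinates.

solid 
facet normal -0.850 0.476 0.225
outer loop
vertex -3.256 -0.255 1.195
vertex -3.713 -1.2 1.465
vertex -3.189 -0.617 2.213
endloop
endfacet
facet normal -0.285 0.897 0.338
outer loop
vertex -3.256 -0.255 1.195
vertex -3.189 -0.617 2.213
vertex -2.326 -0.165 1.741
endloop
endfacet
facet normal 0.070 0.958 -0.278
outer loop
vertex -3.256 -0.255 1.195
vertex -2.326 -0.165 1.741
vertex -2.316 -0.467 0.701
endloop
endfacet
facet normal -0.276 0.574 -0.771
outer loop
vertex -3.256 -0.255 1.195
vertex -2.316 -0.467 0.701
vertex -3.173 -1.107 0.531
endloop
endfacet
facet normal -0.844 0.276 -0.460
outer loop
vertex -3.256 -0.255 1.195
vertex -3.173 -1.107 0.531
vertex -3.713 -1.2 1.465
endloop
endfacet
facet normal 0.142 0.572 0.808
outer loop
vertex -2.326 -0.165 1.741
vertex -3.189 -0.617 2.213
vertex -2.207 -1.053 2.349
endloop
endfacet
facet normal -0.772 -0.109 0.626
outer loop
vertex -3.189 -0.617 2.213
vertex -3.713 -1.2 1.465
vertex -3.064 -1.693 2.179
endloop
endfacet
facet normal -0.761 -0.433 -0.483
outer loop
vertex -3.713 -1.2 1.465
vertex -3.173 -1.107 0.531
vertex -3.054 -1.995 1.139
endloop
endfacet
facet normal 0.159 0.050 -0.986
outer loop
vertex -3.173 -1.107 0.531
vertex -2.316 -0.467 0.701
vertex -2.191 -1.543 0.667
endloop
endfacet
facet normal 0.717 0.671 -0.188
outer loop
vertex -2.316 -0.467 0.701
vertex -2.326 -0.165 1.741
vertex -1.667 -0.96 1.415
endloop
endfacet
facet normal 0.276 -0.574 0.771
outer loop
vertex -2.124 -1.905 1.685
vertex -2.207 -1.053 2.349
vertex -3.064 -1.693 2.179
endloop
endfacet
facet normal -0.070 -0.958 0.278
outer loop
vertex -2.124 -1.905 1.685
vertex -3.064 -1.693 2.179
vertex -3.054 -1.995 1.139
endloop
endfacet
facet normal 0.285 -0.897 -0.338
outer loop
vertex -2.124 -1.905 1.685
vertex -3.054 -1.995 1.139
vertex -2.191 -1.543 0.667
endloop
endfacet
facet normal 0.850 -0.476 -0.225
outer loop
vertex -2.124 -1.905 1.685
vertex -2.191 -1.543 0.667
vertex -1.667 -0.96 1.415
endloop
endfacet
facet normal 0.844 -0.276 0.460
outer loop
vertex -2.124 -1.905 1.685
vertex -1.667 -0.96 1.415
vertex -2.207 -1.053 2.349
endloop
endfacet
facet normal -0.159 -0.050 0.986
outer loop
vertex -3.064 -1.693 2.179
vertex -2.207 -1.053 2.349
vertex -3.189 -0.617 2.213
endloop
endfacet
facet normal -0.717 -0.671 0.188
outer loop
vertex -3.054 -1.995 1.139
vertex -3.064 -1.693 2.179
vertex -3.713 -1.2 1.465
endloop
endfacet
facet normal -0.142 -0.572 -0.808
outer loop
vertex -2.191 -1.543 0.667
vertex -3.054 -1.995 1.139
vertex -3.173 -1.107 0.531
endloop
endfacet
facet normal 0.772 0.109 -0.626
outer loop
vertex -1.667 -0.96 1.415
vertex -2.191 -1.543 0.667
vertex -2.316 -0.467 0.701
endloop
endfacet
facet normal 0.761 0.433 0.483
outer loop
vertex -2.207 -1.053 2.349
vertex -1.667 -0.96 1.415
vertex -2.326 -0.165 1.741
endloop
endfacet
facet normal -0.610 -0.327 0.721
outer loop
vertex 1.993 -2.923 3.032
vertex 0.84 -2.225 2.373
vertex 1.668 -4.313 2.127
endloop
endfacet
facet normal 0.769 -0.465 0.439
outer loop
vertex 2.26 -3.995 1.427
vertex 1.993 -2.923 3.032
vertex 1.668 -4.313 2.127
endloop
endfacet
facet normal -0.610 -0.327 0.721
outer loop
vertex 1.668 -4.313 2.127
vertex 0.84 -2.225 2.373
vertex 0.515 -3.615 1.468
endloop
endfacet
facet normal -0.192 -0.822 -0.536
outer loop
vertex 0.515 -3.615 1.468
vertex 2.26 -3.995 1.427
vertex 1.668 -4.313 2.127
endloop
endfacet
facet normal 0.192 0.822 0.536
outer loop
vertex 1.993 -2.923 3.032
vertex 1.432 -1.907 1.673
vertex 0.84 -2.225 2.373
endloop
endfacet
facet normal 0.769 -0.465 0.439
outer loop
vertex 2.585 -2.605 2.332
vertex 1.993 -2.923 3.032
vertex 2.26 -3.995 1.427
endloop
endfacet
facet normal 0.192 0.822 0.536
outer loop
vertex 2.585 -2.605 2.332
vertex 1.432 -1.907 1.673
vertex 1.993 -2.923 3.032
endloop
endfacet
facet normal -0.769 0.465 -0.439
outer loop
vertex 0.84 -2.225 2.373
vertex 1.432 -1.907 1.673
vertex 0.515 -3.615 1.468
endloop
endfacet
facet normal -0.192 -0.822 -0.536
outer loop
vertex 1.107 -3.297 0.768
vertex 2.26 -3.995 1.427
vertex 0.515 -3.615 1.468
endloop
endfacet
facet normal -0.769 0.465 -0.439
outer loop
vertex 0.515 -3.615 1.468
vertex 1.432 -1.907 1.673
vertex 1.107 -3.297 0.768
endloop
endfacet
facet normal 0.610 0.327 -0.721
outer loop
vertex 1.107 -3.297 0.768
vertex 2.585 -2.605 2.332
vertex 2.26 -3.995 1.427
endloop
endfacet
facet normal 0.610 0.327 -0.721
outer loop
vertex 1.432 -1.907 1.673
vertex 2.585 -2.605 2.332
vertex 1.107 -3.297 0.768
endloop
endfacet

endsolid


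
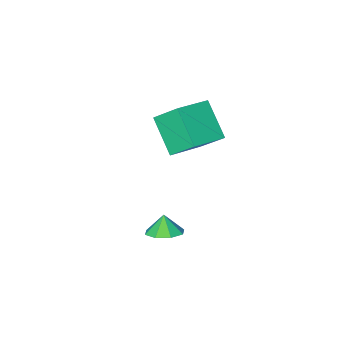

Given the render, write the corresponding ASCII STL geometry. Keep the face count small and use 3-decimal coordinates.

solid 
facet normal 0.216 0.407 -0.887
outer loop
vertex -0.492 2.686 -2.842
vertex -1.002 3.454 -2.614
vertex -0.094 3.196 -2.511
endloop
endfacet
facet normal 0.465 -0.708 0.531
outer loop
vertex -0.492 2.686 -2.842
vertex -0.094 3.196 -2.511
vertex -1.218 3.046 -1.726
endloop
endfacet
facet normal 0.216 0.407 -0.887
outer loop
vertex -0.094 3.196 -2.511
vertex -1.002 3.454 -2.614
vertex -0.228 3.858 -2.24
endloop
endfacet
facet normal 0.579 -0.206 0.789
outer loop
vertex -0.094 3.196 -2.511
vertex -0.228 3.858 -2.24
vertex -1.218 3.046 -1.726
endloop
endfacet
facet normal 0.216 0.408 -0.887
outer loop
vertex -0.228 3.858 -2.24
vertex -1.002 3.454 -2.614
vertex -0.816 4.282 -2.188
endloop
endfacet
facet normal 0.269 0.259 0.928
outer loop
vertex -0.228 3.858 -2.24
vertex -0.816 4.282 -2.188
vertex -1.218 3.046 -1.726
endloop
endfacet
facet normal 0.216 0.408 -0.887
outer loop
vertex -0.816 4.282 -2.188
vertex -1.002 3.454 -2.614
vertex -1.513 4.222 -2.385
endloop
endfacet
facet normal -0.280 0.415 0.866
outer loop
vertex -0.816 4.282 -2.188
vertex -1.513 4.222 -2.385
vertex -1.218 3.046 -1.726
endloop
endfacet
facet normal 0.215 0.408 -0.888
outer loop
vertex -1.513 4.222 -2.385
vertex -1.002 3.454 -2.614
vertex -1.911 3.711 -2.716
endloop
endfacet
facet normal -0.750 0.170 0.639
outer loop
vertex -1.513 4.222 -2.385
vertex -1.911 3.711 -2.716
vertex -1.218 3.046 -1.726
endloop
endfacet
facet normal 0.215 0.407 -0.888
outer loop
vertex -1.911 3.711 -2.716
vertex -1.002 3.454 -2.614
vertex -1.777 3.05 -2.987
endloop
endfacet
facet normal -0.863 -0.331 0.381
outer loop
vertex -1.911 3.711 -2.716
vertex -1.777 3.05 -2.987
vertex -1.218 3.046 -1.726
endloop
endfacet
facet normal 0.215 0.407 -0.888
outer loop
vertex -1.777 3.05 -2.987
vertex -1.002 3.454 -2.614
vertex -1.189 2.625 -3.039
endloop
endfacet
facet normal -0.554 -0.796 0.243
outer loop
vertex -1.777 3.05 -2.987
vertex -1.189 2.625 -3.039
vertex -1.218 3.046 -1.726
endloop
endfacet
facet normal 0.215 0.407 -0.888
outer loop
vertex -1.189 2.625 -3.039
vertex -1.002 3.454 -2.614
vertex -0.492 2.686 -2.842
endloop
endfacet
facet normal -0.003 -0.952 0.305
outer loop
vertex -1.189 2.625 -3.039
vertex -0.492 2.686 -2.842
vertex -1.218 3.046 -1.726
endloop
endfacet
facet normal -0.947 -0.146 -0.285
outer loop
vertex -3.961 0.534 2.839
vertex -4.53 1.685 4.143
vertex -3.796 2.207 1.435
endloop
endfacet
facet normal 0.312 -0.629 -0.713
outer loop
vertex -1.93 2.495 1.997
vertex -3.961 0.534 2.839
vertex -3.796 2.207 1.435
endloop
endfacet
facet normal -0.947 -0.146 -0.285
outer loop
vertex -3.796 2.207 1.435
vertex -4.53 1.685 4.143
vertex -4.366 3.358 2.739
endloop
endfacet
facet normal 0.075 0.764 -0.641
outer loop
vertex -4.366 3.358 2.739
vertex -1.93 2.495 1.997
vertex -3.796 2.207 1.435
endloop
endfacet
facet normal -0.075 -0.764 0.641
outer loop
vertex -3.961 0.534 2.839
vertex -2.664 1.973 4.705
vertex -4.53 1.685 4.143
endloop
endfacet
facet normal 0.311 -0.629 -0.713
outer loop
vertex -2.094 0.822 3.401
vertex -3.961 0.534 2.839
vertex -1.93 2.495 1.997
endloop
endfacet
facet normal -0.075 -0.764 0.641
outer loop
vertex -2.094 0.822 3.401
vertex -2.664 1.973 4.705
vertex -3.961 0.534 2.839
endloop
endfacet
facet normal -0.312 0.629 0.713
outer loop
vertex -4.53 1.685 4.143
vertex -2.664 1.973 4.705
vertex -4.366 3.358 2.739
endloop
endfacet
facet normal 0.075 0.764 -0.641
outer loop
vertex -2.499 3.646 3.301
vertex -1.93 2.495 1.997
vertex -4.366 3.358 2.739
endloop
endfacet
facet normal -0.311 0.629 0.713
outer loop
vertex -4.366 3.358 2.739
vertex -2.664 1.973 4.705
vertex -2.499 3.646 3.301
endloop
endfacet
facet normal 0.947 0.146 0.285
outer loop
vertex -2.499 3.646 3.301
vertex -2.094 0.822 3.401
vertex -1.93 2.495 1.997
endloop
endfacet
facet normal 0.947 0.146 0.285
outer loop
vertex -2.664 1.973 4.705
vertex -2.094 0.822 3.401
vertex -2.499 3.646 3.301
endloop
endfacet

endsolid


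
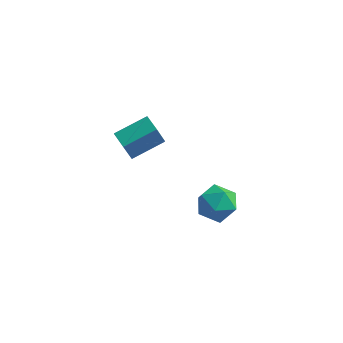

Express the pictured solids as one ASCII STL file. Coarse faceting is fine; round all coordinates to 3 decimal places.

solid 
facet normal -0.927 -0.349 0.134
outer loop
vertex 2.62 -1.291 2.998
vertex 3.004 -2.345 2.909
vertex 2.961 -1.845 3.916
endloop
endfacet
facet normal -0.837 0.272 0.475
outer loop
vertex 2.62 -1.291 2.998
vertex 2.961 -1.845 3.916
vertex 3.234 -0.762 3.778
endloop
endfacet
facet normal -0.647 0.762 -0.007
outer loop
vertex 2.62 -1.291 2.998
vertex 3.234 -0.762 3.778
vertex 3.445 -0.593 2.686
endloop
endfacet
facet normal -0.621 0.445 -0.645
outer loop
vertex 2.62 -1.291 2.998
vertex 3.445 -0.593 2.686
vertex 3.302 -1.571 2.149
endloop
endfacet
facet normal -0.794 -0.242 -0.558
outer loop
vertex 2.62 -1.291 2.998
vertex 3.302 -1.571 2.149
vertex 3.004 -2.345 2.909
endloop
endfacet
facet normal -0.297 0.194 0.935
outer loop
vertex 3.234 -0.762 3.778
vertex 2.961 -1.845 3.916
vertex 3.998 -1.489 4.171
endloop
endfacet
facet normal -0.443 -0.810 0.383
outer loop
vertex 2.961 -1.845 3.916
vertex 3.004 -2.345 2.909
vertex 3.855 -2.467 3.634
endloop
endfacet
facet normal -0.227 -0.637 -0.737
outer loop
vertex 3.004 -2.345 2.909
vertex 3.302 -1.571 2.149
vertex 4.066 -2.298 2.542
endloop
endfacet
facet normal 0.053 0.475 -0.879
outer loop
vertex 3.302 -1.571 2.149
vertex 3.445 -0.593 2.686
vertex 4.339 -1.215 2.404
endloop
endfacet
facet normal 0.010 0.988 0.155
outer loop
vertex 3.445 -0.593 2.686
vertex 3.234 -0.762 3.778
vertex 4.296 -0.715 3.411
endloop
endfacet
facet normal 0.621 -0.445 0.645
outer loop
vertex 4.68 -1.769 3.322
vertex 3.998 -1.489 4.171
vertex 3.855 -2.467 3.634
endloop
endfacet
facet normal 0.647 -0.762 0.007
outer loop
vertex 4.68 -1.769 3.322
vertex 3.855 -2.467 3.634
vertex 4.066 -2.298 2.542
endloop
endfacet
facet normal 0.837 -0.272 -0.475
outer loop
vertex 4.68 -1.769 3.322
vertex 4.066 -2.298 2.542
vertex 4.339 -1.215 2.404
endloop
endfacet
facet normal 0.927 0.349 -0.134
outer loop
vertex 4.68 -1.769 3.322
vertex 4.339 -1.215 2.404
vertex 4.296 -0.715 3.411
endloop
endfacet
facet normal 0.794 0.242 0.558
outer loop
vertex 4.68 -1.769 3.322
vertex 4.296 -0.715 3.411
vertex 3.998 -1.489 4.171
endloop
endfacet
facet normal -0.053 -0.475 0.879
outer loop
vertex 3.855 -2.467 3.634
vertex 3.998 -1.489 4.171
vertex 2.961 -1.845 3.916
endloop
endfacet
facet normal -0.010 -0.988 -0.155
outer loop
vertex 4.066 -2.298 2.542
vertex 3.855 -2.467 3.634
vertex 3.004 -2.345 2.909
endloop
endfacet
facet normal 0.297 -0.194 -0.935
outer loop
vertex 4.339 -1.215 2.404
vertex 4.066 -2.298 2.542
vertex 3.302 -1.571 2.149
endloop
endfacet
facet normal 0.443 0.810 -0.383
outer loop
vertex 4.296 -0.715 3.411
vertex 4.339 -1.215 2.404
vertex 3.445 -0.593 2.686
endloop
endfacet
facet normal 0.227 0.637 0.737
outer loop
vertex 3.998 -1.489 4.171
vertex 4.296 -0.715 3.411
vertex 3.234 -0.762 3.778
endloop
endfacet
facet normal -0.667 -0.660 -0.346
outer loop
vertex -2.778 2.605 1.307
vertex -3.612 3.425 1.349
vertex -2.474 2.981 0.003
endloop
endfacet
facet normal 0.713 -0.701 -0.036
outer loop
vertex -1.148 4.295 0.691
vertex -2.778 2.605 1.307
vertex -2.474 2.981 0.003
endloop
endfacet
facet normal -0.666 -0.661 -0.345
outer loop
vertex -2.474 2.981 0.003
vertex -3.612 3.425 1.349
vertex -3.308 3.8 0.045
endloop
endfacet
facet normal 0.218 0.271 -0.938
outer loop
vertex -3.308 3.8 0.045
vertex -1.148 4.295 0.691
vertex -2.474 2.981 0.003
endloop
endfacet
facet normal -0.219 -0.270 0.938
outer loop
vertex -2.778 2.605 1.307
vertex -2.286 4.739 2.037
vertex -3.612 3.425 1.349
endloop
endfacet
facet normal 0.713 -0.700 -0.035
outer loop
vertex -1.452 3.92 1.995
vertex -2.778 2.605 1.307
vertex -1.148 4.295 0.691
endloop
endfacet
facet normal -0.218 -0.270 0.938
outer loop
vertex -1.452 3.92 1.995
vertex -2.286 4.739 2.037
vertex -2.778 2.605 1.307
endloop
endfacet
facet normal -0.713 0.701 0.035
outer loop
vertex -3.612 3.425 1.349
vertex -2.286 4.739 2.037
vertex -3.308 3.8 0.045
endloop
endfacet
facet normal 0.218 0.270 -0.938
outer loop
vertex -1.982 5.115 0.733
vertex -1.148 4.295 0.691
vertex -3.308 3.8 0.045
endloop
endfacet
facet normal -0.713 0.700 0.036
outer loop
vertex -3.308 3.8 0.045
vertex -2.286 4.739 2.037
vertex -1.982 5.115 0.733
endloop
endfacet
facet normal 0.667 0.660 0.345
outer loop
vertex -1.982 5.115 0.733
vertex -1.452 3.92 1.995
vertex -1.148 4.295 0.691
endloop
endfacet
facet normal 0.666 0.661 0.346
outer loop
vertex -2.286 4.739 2.037
vertex -1.452 3.92 1.995
vertex -1.982 5.115 0.733
endloop
endfacet

endsolid


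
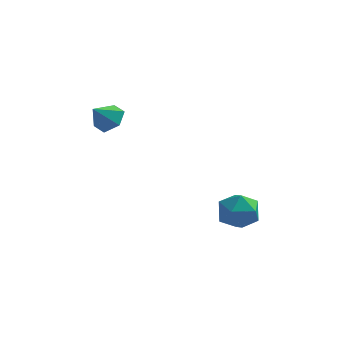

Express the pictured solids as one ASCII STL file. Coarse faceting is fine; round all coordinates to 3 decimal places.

solid 
facet normal 0.471 0.519 -0.713
outer loop
vertex -2.876 -0.433 2.958
vertex -3.638 -0.494 2.411
vertex -3.541 0.23 3.002
endloop
endfacet
facet normal 0.213 0.150 0.965
outer loop
vertex -2.876 -0.433 2.958
vertex -3.541 0.23 3.002
vertex -4.282 -1.206 3.389
endloop
endfacet
facet normal 0.470 0.520 -0.714
outer loop
vertex -3.541 0.23 3.002
vertex -3.638 -0.494 2.411
vertex -4.303 0.168 2.455
endloop
endfacet
facet normal -0.540 0.467 0.700
outer loop
vertex -3.541 0.23 3.002
vertex -4.303 0.168 2.455
vertex -4.282 -1.206 3.389
endloop
endfacet
facet normal 0.470 0.520 -0.714
outer loop
vertex -4.303 0.168 2.455
vertex -3.638 -0.494 2.411
vertex -4.4 -0.556 1.864
endloop
endfacet
facet normal -0.994 0.052 0.099
outer loop
vertex -4.303 0.168 2.455
vertex -4.4 -0.556 1.864
vertex -4.282 -1.206 3.389
endloop
endfacet
facet normal 0.470 0.519 -0.714
outer loop
vertex -4.4 -0.556 1.864
vertex -3.638 -0.494 2.411
vertex -3.735 -1.219 1.82
endloop
endfacet
facet normal -0.694 -0.680 -0.236
outer loop
vertex -4.4 -0.556 1.864
vertex -3.735 -1.219 1.82
vertex -4.282 -1.206 3.389
endloop
endfacet
facet normal 0.470 0.519 -0.714
outer loop
vertex -3.735 -1.219 1.82
vertex -3.638 -0.494 2.411
vertex -2.973 -1.157 2.367
endloop
endfacet
facet normal 0.060 -0.998 0.029
outer loop
vertex -3.735 -1.219 1.82
vertex -2.973 -1.157 2.367
vertex -4.282 -1.206 3.389
endloop
endfacet
facet normal 0.471 0.519 -0.713
outer loop
vertex -2.973 -1.157 2.367
vertex -3.638 -0.494 2.411
vertex -2.876 -0.433 2.958
endloop
endfacet
facet normal 0.513 -0.583 0.630
outer loop
vertex -2.973 -1.157 2.367
vertex -2.876 -0.433 2.958
vertex -4.282 -1.206 3.389
endloop
endfacet
facet normal 0.259 0.950 0.173
outer loop
vertex 3.065 0.411 -3.93
vertex 2.528 0.358 -2.836
vertex 3.705 0.058 -2.953
endloop
endfacet
facet normal 0.734 0.630 -0.253
outer loop
vertex 3.065 0.411 -3.93
vertex 3.705 0.058 -2.953
vertex 3.841 -0.527 -4.015
endloop
endfacet
facet normal 0.389 0.397 -0.831
outer loop
vertex 3.065 0.411 -3.93
vertex 3.841 -0.527 -4.015
vertex 2.748 -0.587 -4.555
endloop
endfacet
facet normal -0.300 0.573 -0.763
outer loop
vertex 3.065 0.411 -3.93
vertex 2.748 -0.587 -4.555
vertex 1.937 -0.041 -3.826
endloop
endfacet
facet normal -0.379 0.914 -0.142
outer loop
vertex 3.065 0.411 -3.93
vertex 1.937 -0.041 -3.826
vertex 2.528 0.358 -2.836
endloop
endfacet
facet normal 0.994 0.062 0.093
outer loop
vertex 3.841 -0.527 -4.015
vertex 3.705 0.058 -2.953
vertex 3.783 -1.159 -2.974
endloop
endfacet
facet normal 0.226 0.580 0.783
outer loop
vertex 3.705 0.058 -2.953
vertex 2.528 0.358 -2.836
vertex 2.972 -0.613 -2.245
endloop
endfacet
facet normal -0.808 0.522 0.272
outer loop
vertex 2.528 0.358 -2.836
vertex 1.937 -0.041 -3.826
vertex 1.879 -0.673 -2.785
endloop
endfacet
facet normal -0.680 -0.031 -0.733
outer loop
vertex 1.937 -0.041 -3.826
vertex 2.748 -0.587 -4.555
vertex 2.015 -1.258 -3.847
endloop
endfacet
facet normal 0.434 -0.315 -0.844
outer loop
vertex 2.748 -0.587 -4.555
vertex 3.841 -0.527 -4.015
vertex 3.192 -1.558 -3.964
endloop
endfacet
facet normal 0.300 -0.573 0.763
outer loop
vertex 2.655 -1.611 -2.87
vertex 3.783 -1.159 -2.974
vertex 2.972 -0.613 -2.245
endloop
endfacet
facet normal -0.389 -0.397 0.831
outer loop
vertex 2.655 -1.611 -2.87
vertex 2.972 -0.613 -2.245
vertex 1.879 -0.673 -2.785
endloop
endfacet
facet normal -0.734 -0.630 0.253
outer loop
vertex 2.655 -1.611 -2.87
vertex 1.879 -0.673 -2.785
vertex 2.015 -1.258 -3.847
endloop
endfacet
facet normal -0.259 -0.950 -0.173
outer loop
vertex 2.655 -1.611 -2.87
vertex 2.015 -1.258 -3.847
vertex 3.192 -1.558 -3.964
endloop
endfacet
facet normal 0.379 -0.914 0.142
outer loop
vertex 2.655 -1.611 -2.87
vertex 3.192 -1.558 -3.964
vertex 3.783 -1.159 -2.974
endloop
endfacet
facet normal 0.680 0.031 0.733
outer loop
vertex 2.972 -0.613 -2.245
vertex 3.783 -1.159 -2.974
vertex 3.705 0.058 -2.953
endloop
endfacet
facet normal -0.434 0.315 0.844
outer loop
vertex 1.879 -0.673 -2.785
vertex 2.972 -0.613 -2.245
vertex 2.528 0.358 -2.836
endloop
endfacet
facet normal -0.994 -0.062 -0.093
outer loop
vertex 2.015 -1.258 -3.847
vertex 1.879 -0.673 -2.785
vertex 1.937 -0.041 -3.826
endloop
endfacet
facet normal -0.226 -0.580 -0.783
outer loop
vertex 3.192 -1.558 -3.964
vertex 2.015 -1.258 -3.847
vertex 2.748 -0.587 -4.555
endloop
endfacet
facet normal 0.808 -0.522 -0.272
outer loop
vertex 3.783 -1.159 -2.974
vertex 3.192 -1.558 -3.964
vertex 3.841 -0.527 -4.015
endloop
endfacet

endsolid


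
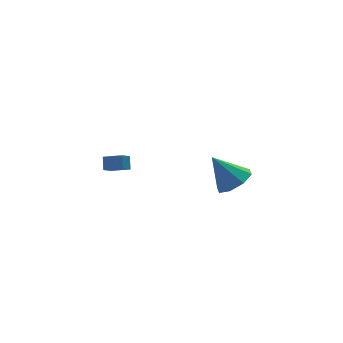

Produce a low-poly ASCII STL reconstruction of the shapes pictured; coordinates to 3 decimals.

solid 
facet normal 0.418 -0.435 -0.797
outer loop
vertex 4.342 -2.536 2.951
vertex 3.65 -3.297 3.004
vertex 3.694 -2.385 2.529
endloop
endfacet
facet normal 0.155 0.981 0.114
outer loop
vertex 4.342 -2.536 2.951
vertex 3.694 -2.385 2.529
vertex 2.87 -2.483 4.496
endloop
endfacet
facet normal 0.418 -0.435 -0.797
outer loop
vertex 3.694 -2.385 2.529
vertex 3.65 -3.297 3.004
vertex 3.02 -2.768 2.385
endloop
endfacet
facet normal -0.464 0.873 -0.151
outer loop
vertex 3.694 -2.385 2.529
vertex 3.02 -2.768 2.385
vertex 2.87 -2.483 4.496
endloop
endfacet
facet normal 0.418 -0.436 -0.797
outer loop
vertex 3.02 -2.768 2.385
vertex 3.65 -3.297 3.004
vertex 2.715 -3.461 2.604
endloop
endfacet
facet normal -0.922 0.369 -0.115
outer loop
vertex 3.02 -2.768 2.385
vertex 2.715 -3.461 2.604
vertex 2.87 -2.483 4.496
endloop
endfacet
facet normal 0.418 -0.436 -0.797
outer loop
vertex 2.715 -3.461 2.604
vertex 3.65 -3.297 3.004
vertex 2.958 -4.058 3.058
endloop
endfacet
facet normal -0.951 -0.235 0.200
outer loop
vertex 2.715 -3.461 2.604
vertex 2.958 -4.058 3.058
vertex 2.87 -2.483 4.496
endloop
endfacet
facet normal 0.417 -0.436 -0.798
outer loop
vertex 2.958 -4.058 3.058
vertex 3.65 -3.297 3.004
vertex 3.607 -4.21 3.48
endloop
endfacet
facet normal -0.534 -0.586 0.610
outer loop
vertex 2.958 -4.058 3.058
vertex 3.607 -4.21 3.48
vertex 2.87 -2.483 4.496
endloop
endfacet
facet normal 0.418 -0.435 -0.797
outer loop
vertex 3.607 -4.21 3.48
vertex 3.65 -3.297 3.004
vertex 4.281 -3.827 3.624
endloop
endfacet
facet normal 0.085 -0.478 0.874
outer loop
vertex 3.607 -4.21 3.48
vertex 4.281 -3.827 3.624
vertex 2.87 -2.483 4.496
endloop
endfacet
facet normal 0.418 -0.436 -0.797
outer loop
vertex 4.281 -3.827 3.624
vertex 3.65 -3.297 3.004
vertex 4.585 -3.133 3.404
endloop
endfacet
facet normal 0.544 0.027 0.838
outer loop
vertex 4.281 -3.827 3.624
vertex 4.585 -3.133 3.404
vertex 2.87 -2.483 4.496
endloop
endfacet
facet normal 0.418 -0.435 -0.798
outer loop
vertex 4.585 -3.133 3.404
vertex 3.65 -3.297 3.004
vertex 4.342 -2.536 2.951
endloop
endfacet
facet normal 0.573 0.631 0.524
outer loop
vertex 4.585 -3.133 3.404
vertex 4.342 -2.536 2.951
vertex 2.87 -2.483 4.496
endloop
endfacet
facet normal -0.651 0.687 -0.323
outer loop
vertex -0.11 3.181 0.852
vertex 0.123 3.681 1.445
vertex 0.487 3.508 0.343
endloop
endfacet
facet normal -0.287 -0.617 -0.733
outer loop
vertex 1.197 2.759 0.695
vertex -0.11 3.181 0.852
vertex 0.487 3.508 0.343
endloop
endfacet
facet normal -0.651 0.687 -0.323
outer loop
vertex 0.487 3.508 0.343
vertex 0.123 3.681 1.445
vertex 0.72 4.007 0.936
endloop
endfacet
facet normal 0.702 0.384 -0.599
outer loop
vertex 0.72 4.007 0.936
vertex 1.197 2.759 0.695
vertex 0.487 3.508 0.343
endloop
endfacet
facet normal -0.702 -0.384 0.600
outer loop
vertex -0.11 3.181 0.852
vertex 0.833 2.932 1.797
vertex 0.123 3.681 1.445
endloop
endfacet
facet normal -0.287 -0.617 -0.732
outer loop
vertex 0.6 2.433 1.204
vertex -0.11 3.181 0.852
vertex 1.197 2.759 0.695
endloop
endfacet
facet normal -0.702 -0.384 0.599
outer loop
vertex 0.6 2.433 1.204
vertex 0.833 2.932 1.797
vertex -0.11 3.181 0.852
endloop
endfacet
facet normal 0.288 0.617 0.733
outer loop
vertex 0.123 3.681 1.445
vertex 0.833 2.932 1.797
vertex 0.72 4.007 0.936
endloop
endfacet
facet normal 0.702 0.384 -0.600
outer loop
vertex 1.43 3.259 1.288
vertex 1.197 2.759 0.695
vertex 0.72 4.007 0.936
endloop
endfacet
facet normal 0.287 0.617 0.733
outer loop
vertex 0.72 4.007 0.936
vertex 0.833 2.932 1.797
vertex 1.43 3.259 1.288
endloop
endfacet
facet normal 0.651 -0.687 0.323
outer loop
vertex 1.43 3.259 1.288
vertex 0.6 2.433 1.204
vertex 1.197 2.759 0.695
endloop
endfacet
facet normal 0.651 -0.687 0.322
outer loop
vertex 0.833 2.932 1.797
vertex 0.6 2.433 1.204
vertex 1.43 3.259 1.288
endloop
endfacet

endsolid


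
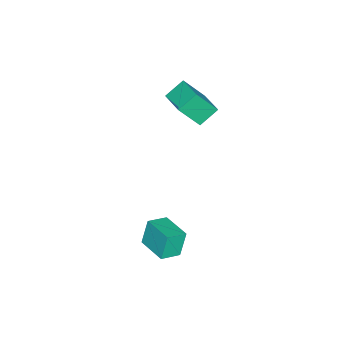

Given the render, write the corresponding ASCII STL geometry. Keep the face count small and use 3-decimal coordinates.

solid 
facet normal -0.673 0.466 0.575
outer loop
vertex -2.369 -3.965 3.581
vertex -1.404 -2.886 3.836
vertex -2.95 -3.125 2.222
endloop
endfacet
facet normal -0.656 -0.735 -0.174
outer loop
vertex -2.156 -3.674 1.544
vertex -2.369 -3.965 3.581
vertex -2.95 -3.125 2.222
endloop
endfacet
facet normal -0.673 0.465 0.575
outer loop
vertex -2.95 -3.125 2.222
vertex -1.404 -2.886 3.836
vertex -1.985 -2.046 2.478
endloop
endfacet
facet normal -0.341 0.495 -0.800
outer loop
vertex -1.985 -2.046 2.478
vertex -2.156 -3.674 1.544
vertex -2.95 -3.125 2.222
endloop
endfacet
facet normal 0.341 -0.494 0.800
outer loop
vertex -2.369 -3.965 3.581
vertex -0.61 -3.435 3.158
vertex -1.404 -2.886 3.836
endloop
endfacet
facet normal -0.656 -0.734 -0.174
outer loop
vertex -1.575 -4.514 2.902
vertex -2.369 -3.965 3.581
vertex -2.156 -3.674 1.544
endloop
endfacet
facet normal 0.341 -0.495 0.799
outer loop
vertex -1.575 -4.514 2.902
vertex -0.61 -3.435 3.158
vertex -2.369 -3.965 3.581
endloop
endfacet
facet normal 0.656 0.734 0.174
outer loop
vertex -1.404 -2.886 3.836
vertex -0.61 -3.435 3.158
vertex -1.985 -2.046 2.478
endloop
endfacet
facet normal -0.342 0.494 -0.799
outer loop
vertex -1.191 -2.595 1.799
vertex -2.156 -3.674 1.544
vertex -1.985 -2.046 2.478
endloop
endfacet
facet normal 0.656 0.734 0.173
outer loop
vertex -1.985 -2.046 2.478
vertex -0.61 -3.435 3.158
vertex -1.191 -2.595 1.799
endloop
endfacet
facet normal 0.672 -0.465 -0.576
outer loop
vertex -1.191 -2.595 1.799
vertex -1.575 -4.514 2.902
vertex -2.156 -3.674 1.544
endloop
endfacet
facet normal 0.673 -0.465 -0.575
outer loop
vertex -0.61 -3.435 3.158
vertex -1.575 -4.514 2.902
vertex -1.191 -2.595 1.799
endloop
endfacet
facet normal -0.510 -0.855 -0.095
outer loop
vertex 2.745 -3.454 -2.201
vertex 1.883 -2.902 -2.545
vertex 3.182 -3.572 -3.483
endloop
endfacet
facet normal 0.798 -0.511 0.319
outer loop
vertex 3.977 -2.238 -3.335
vertex 2.745 -3.454 -2.201
vertex 3.182 -3.572 -3.483
endloop
endfacet
facet normal -0.510 -0.855 -0.095
outer loop
vertex 3.182 -3.572 -3.483
vertex 1.883 -2.902 -2.545
vertex 2.32 -3.02 -3.827
endloop
endfacet
facet normal 0.321 -0.087 -0.943
outer loop
vertex 2.32 -3.02 -3.827
vertex 3.977 -2.238 -3.335
vertex 3.182 -3.572 -3.483
endloop
endfacet
facet normal -0.321 0.087 0.943
outer loop
vertex 2.745 -3.454 -2.201
vertex 2.678 -1.568 -2.397
vertex 1.883 -2.902 -2.545
endloop
endfacet
facet normal 0.798 -0.511 0.319
outer loop
vertex 3.54 -2.12 -2.053
vertex 2.745 -3.454 -2.201
vertex 3.977 -2.238 -3.335
endloop
endfacet
facet normal -0.321 0.087 0.943
outer loop
vertex 3.54 -2.12 -2.053
vertex 2.678 -1.568 -2.397
vertex 2.745 -3.454 -2.201
endloop
endfacet
facet normal -0.798 0.511 -0.319
outer loop
vertex 1.883 -2.902 -2.545
vertex 2.678 -1.568 -2.397
vertex 2.32 -3.02 -3.827
endloop
endfacet
facet normal 0.321 -0.087 -0.943
outer loop
vertex 3.115 -1.686 -3.679
vertex 3.977 -2.238 -3.335
vertex 2.32 -3.02 -3.827
endloop
endfacet
facet normal -0.798 0.511 -0.319
outer loop
vertex 2.32 -3.02 -3.827
vertex 2.678 -1.568 -2.397
vertex 3.115 -1.686 -3.679
endloop
endfacet
facet normal 0.510 0.855 0.095
outer loop
vertex 3.115 -1.686 -3.679
vertex 3.54 -2.12 -2.053
vertex 3.977 -2.238 -3.335
endloop
endfacet
facet normal 0.510 0.855 0.095
outer loop
vertex 2.678 -1.568 -2.397
vertex 3.54 -2.12 -2.053
vertex 3.115 -1.686 -3.679
endloop
endfacet

endsolid
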